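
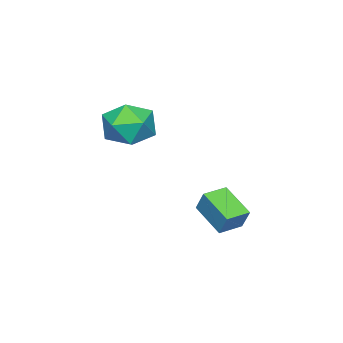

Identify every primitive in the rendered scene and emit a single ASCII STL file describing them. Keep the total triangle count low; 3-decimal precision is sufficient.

solid 
facet normal -0.928 0.367 0.067
outer loop
vertex 0.172 -0.839 -2.31
vertex 0.576 0.31 -3.02
vertex -0.058 -1.269 -3.137
endloop
endfacet
facet normal -0.286 -0.815 0.503
outer loop
vertex 0.804 -1.61 -3.2
vertex 0.172 -0.839 -2.31
vertex -0.058 -1.269 -3.137
endloop
endfacet
facet normal -0.928 0.367 0.069
outer loop
vertex -0.058 -1.269 -3.137
vertex 0.576 0.31 -3.02
vertex 0.345 -0.119 -3.847
endloop
endfacet
facet normal -0.240 -0.448 -0.861
outer loop
vertex 0.345 -0.119 -3.847
vertex 0.804 -1.61 -3.2
vertex -0.058 -1.269 -3.137
endloop
endfacet
facet normal 0.240 0.448 0.861
outer loop
vertex 0.172 -0.839 -2.31
vertex 1.438 -0.031 -3.083
vertex 0.576 0.31 -3.02
endloop
endfacet
facet normal -0.286 -0.815 0.503
outer loop
vertex 1.035 -1.181 -2.373
vertex 0.172 -0.839 -2.31
vertex 0.804 -1.61 -3.2
endloop
endfacet
facet normal 0.240 0.448 0.861
outer loop
vertex 1.035 -1.181 -2.373
vertex 1.438 -0.031 -3.083
vertex 0.172 -0.839 -2.31
endloop
endfacet
facet normal 0.286 0.816 -0.503
outer loop
vertex 0.576 0.31 -3.02
vertex 1.438 -0.031 -3.083
vertex 0.345 -0.119 -3.847
endloop
endfacet
facet normal -0.240 -0.448 -0.861
outer loop
vertex 1.208 -0.461 -3.91
vertex 0.804 -1.61 -3.2
vertex 0.345 -0.119 -3.847
endloop
endfacet
facet normal 0.286 0.815 -0.503
outer loop
vertex 0.345 -0.119 -3.847
vertex 1.438 -0.031 -3.083
vertex 1.208 -0.461 -3.91
endloop
endfacet
facet normal 0.927 -0.368 -0.068
outer loop
vertex 1.208 -0.461 -3.91
vertex 1.035 -1.181 -2.373
vertex 0.804 -1.61 -3.2
endloop
endfacet
facet normal 0.928 -0.367 -0.067
outer loop
vertex 1.438 -0.031 -3.083
vertex 1.035 -1.181 -2.373
vertex 1.208 -0.461 -3.91
endloop
endfacet
facet normal -0.829 -0.557 -0.047
outer loop
vertex 1.021 -3.437 0.284
vertex 1.59 -4.276 0.18
vertex 1.321 -3.954 1.109
endloop
endfacet
facet normal -0.935 0.024 0.355
outer loop
vertex 1.021 -3.437 0.284
vertex 1.321 -3.954 1.109
vertex 1.347 -2.934 1.109
endloop
endfacet
facet normal -0.800 0.598 -0.048
outer loop
vertex 1.021 -3.437 0.284
vertex 1.347 -2.934 1.109
vertex 1.632 -2.627 0.179
endloop
endfacet
facet normal -0.613 0.372 -0.697
outer loop
vertex 1.021 -3.437 0.284
vertex 1.632 -2.627 0.179
vertex 1.782 -3.456 -0.395
endloop
endfacet
facet normal -0.631 -0.341 -0.697
outer loop
vertex 1.021 -3.437 0.284
vertex 1.782 -3.456 -0.395
vertex 1.59 -4.276 0.18
endloop
endfacet
facet normal -0.460 0.012 0.888
outer loop
vertex 1.347 -2.934 1.109
vertex 1.321 -3.954 1.109
vertex 2.118 -3.464 1.515
endloop
endfacet
facet normal -0.290 -0.927 0.237
outer loop
vertex 1.321 -3.954 1.109
vertex 1.59 -4.276 0.18
vertex 2.268 -4.293 0.941
endloop
endfacet
facet normal 0.031 -0.579 -0.815
outer loop
vertex 1.59 -4.276 0.18
vertex 1.782 -3.456 -0.395
vertex 2.553 -3.986 0.011
endloop
endfacet
facet normal 0.061 0.576 -0.815
outer loop
vertex 1.782 -3.456 -0.395
vertex 1.632 -2.627 0.179
vertex 2.579 -2.966 0.011
endloop
endfacet
facet normal -0.242 0.941 0.237
outer loop
vertex 1.632 -2.627 0.179
vertex 1.347 -2.934 1.109
vertex 2.31 -2.644 0.94
endloop
endfacet
facet normal 0.613 -0.372 0.697
outer loop
vertex 2.879 -3.483 0.836
vertex 2.118 -3.464 1.515
vertex 2.268 -4.293 0.941
endloop
endfacet
facet normal 0.800 -0.598 0.048
outer loop
vertex 2.879 -3.483 0.836
vertex 2.268 -4.293 0.941
vertex 2.553 -3.986 0.011
endloop
endfacet
facet normal 0.935 -0.024 -0.355
outer loop
vertex 2.879 -3.483 0.836
vertex 2.553 -3.986 0.011
vertex 2.579 -2.966 0.011
endloop
endfacet
facet normal 0.829 0.557 0.047
outer loop
vertex 2.879 -3.483 0.836
vertex 2.579 -2.966 0.011
vertex 2.31 -2.644 0.94
endloop
endfacet
facet normal 0.631 0.341 0.697
outer loop
vertex 2.879 -3.483 0.836
vertex 2.31 -2.644 0.94
vertex 2.118 -3.464 1.515
endloop
endfacet
facet normal -0.061 -0.576 0.815
outer loop
vertex 2.268 -4.293 0.941
vertex 2.118 -3.464 1.515
vertex 1.321 -3.954 1.109
endloop
endfacet
facet normal 0.242 -0.941 -0.237
outer loop
vertex 2.553 -3.986 0.011
vertex 2.268 -4.293 0.941
vertex 1.59 -4.276 0.18
endloop
endfacet
facet normal 0.460 -0.012 -0.888
outer loop
vertex 2.579 -2.966 0.011
vertex 2.553 -3.986 0.011
vertex 1.782 -3.456 -0.395
endloop
endfacet
facet normal 0.290 0.927 -0.237
outer loop
vertex 2.31 -2.644 0.94
vertex 2.579 -2.966 0.011
vertex 1.632 -2.627 0.179
endloop
endfacet
facet normal -0.031 0.579 0.815
outer loop
vertex 2.118 -3.464 1.515
vertex 2.31 -2.644 0.94
vertex 1.347 -2.934 1.109
endloop
endfacet

endsolid


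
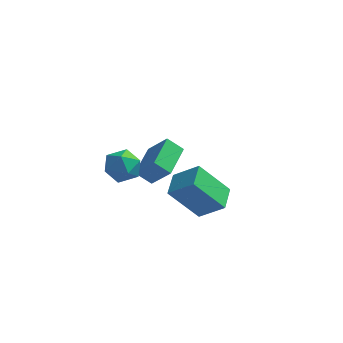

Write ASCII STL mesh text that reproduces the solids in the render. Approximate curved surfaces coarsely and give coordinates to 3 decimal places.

solid 
facet normal -0.774 0.093 -0.626
outer loop
vertex -0.47 -1.48 -0.018
vertex -0.485 -0.365 0.166
vertex 0.72 -1.229 -1.451
endloop
endfacet
facet normal 0.012 -0.987 -0.162
outer loop
vertex 1.765 -1.355 -0.606
vertex -0.47 -1.48 -0.018
vertex 0.72 -1.229 -1.451
endloop
endfacet
facet normal -0.774 0.093 -0.626
outer loop
vertex 0.72 -1.229 -1.451
vertex -0.485 -0.365 0.166
vertex 0.706 -0.114 -1.268
endloop
endfacet
facet normal 0.633 0.133 -0.763
outer loop
vertex 0.706 -0.114 -1.268
vertex 1.765 -1.355 -0.606
vertex 0.72 -1.229 -1.451
endloop
endfacet
facet normal -0.633 -0.134 0.763
outer loop
vertex -0.47 -1.48 -0.018
vertex 0.56 -0.491 1.011
vertex -0.485 -0.365 0.166
endloop
endfacet
facet normal 0.012 -0.987 -0.162
outer loop
vertex 0.574 -1.606 0.828
vertex -0.47 -1.48 -0.018
vertex 1.765 -1.355 -0.606
endloop
endfacet
facet normal -0.634 -0.133 0.762
outer loop
vertex 0.574 -1.606 0.828
vertex 0.56 -0.491 1.011
vertex -0.47 -1.48 -0.018
endloop
endfacet
facet normal -0.012 0.987 0.162
outer loop
vertex -0.485 -0.365 0.166
vertex 0.56 -0.491 1.011
vertex 0.706 -0.114 -1.268
endloop
endfacet
facet normal 0.634 0.134 -0.762
outer loop
vertex 1.75 -0.24 -0.422
vertex 1.765 -1.355 -0.606
vertex 0.706 -0.114 -1.268
endloop
endfacet
facet normal -0.013 0.987 0.162
outer loop
vertex 0.706 -0.114 -1.268
vertex 0.56 -0.491 1.011
vertex 1.75 -0.24 -0.422
endloop
endfacet
facet normal 0.774 -0.093 0.626
outer loop
vertex 1.75 -0.24 -0.422
vertex 0.574 -1.606 0.828
vertex 1.765 -1.355 -0.606
endloop
endfacet
facet normal 0.774 -0.093 0.626
outer loop
vertex 0.56 -0.491 1.011
vertex 0.574 -1.606 0.828
vertex 1.75 -0.24 -0.422
endloop
endfacet
facet normal -0.532 0.732 0.426
outer loop
vertex -2.267 -2.197 2.353
vertex -2.53 -2.716 2.917
vertex -1.85 -2.294 3.041
endloop
endfacet
facet normal 0.052 0.993 0.109
outer loop
vertex -2.267 -2.197 2.353
vertex -1.85 -2.294 3.041
vertex -1.459 -2.237 2.335
endloop
endfacet
facet normal 0.027 0.813 -0.582
outer loop
vertex -2.267 -2.197 2.353
vertex -1.459 -2.237 2.335
vertex -1.896 -2.624 1.774
endloop
endfacet
facet normal -0.573 0.440 -0.692
outer loop
vertex -2.267 -2.197 2.353
vertex -1.896 -2.624 1.774
vertex -2.558 -2.92 2.134
endloop
endfacet
facet normal -0.918 0.390 -0.069
outer loop
vertex -2.267 -2.197 2.353
vertex -2.558 -2.92 2.134
vertex -2.53 -2.716 2.917
endloop
endfacet
facet normal 0.621 0.675 0.398
outer loop
vertex -1.459 -2.237 2.335
vertex -1.85 -2.294 3.041
vertex -1.222 -2.78 2.886
endloop
endfacet
facet normal -0.323 0.253 0.912
outer loop
vertex -1.85 -2.294 3.041
vertex -2.53 -2.716 2.917
vertex -1.884 -3.076 3.246
endloop
endfacet
facet normal -0.947 -0.300 0.112
outer loop
vertex -2.53 -2.716 2.917
vertex -2.558 -2.92 2.134
vertex -2.321 -3.463 2.685
endloop
endfacet
facet normal -0.389 -0.218 -0.895
outer loop
vertex -2.558 -2.92 2.134
vertex -1.896 -2.624 1.774
vertex -1.93 -3.406 1.979
endloop
endfacet
facet normal 0.580 0.385 -0.718
outer loop
vertex -1.896 -2.624 1.774
vertex -1.459 -2.237 2.335
vertex -1.25 -2.984 2.103
endloop
endfacet
facet normal 0.573 -0.440 0.692
outer loop
vertex -1.513 -3.503 2.667
vertex -1.222 -2.78 2.886
vertex -1.884 -3.076 3.246
endloop
endfacet
facet normal -0.027 -0.813 0.582
outer loop
vertex -1.513 -3.503 2.667
vertex -1.884 -3.076 3.246
vertex -2.321 -3.463 2.685
endloop
endfacet
facet normal -0.052 -0.993 -0.109
outer loop
vertex -1.513 -3.503 2.667
vertex -2.321 -3.463 2.685
vertex -1.93 -3.406 1.979
endloop
endfacet
facet normal 0.532 -0.732 -0.426
outer loop
vertex -1.513 -3.503 2.667
vertex -1.93 -3.406 1.979
vertex -1.25 -2.984 2.103
endloop
endfacet
facet normal 0.918 -0.390 0.069
outer loop
vertex -1.513 -3.503 2.667
vertex -1.25 -2.984 2.103
vertex -1.222 -2.78 2.886
endloop
endfacet
facet normal 0.389 0.218 0.895
outer loop
vertex -1.884 -3.076 3.246
vertex -1.222 -2.78 2.886
vertex -1.85 -2.294 3.041
endloop
endfacet
facet normal -0.580 -0.385 0.718
outer loop
vertex -2.321 -3.463 2.685
vertex -1.884 -3.076 3.246
vertex -2.53 -2.716 2.917
endloop
endfacet
facet normal -0.621 -0.675 -0.398
outer loop
vertex -1.93 -3.406 1.979
vertex -2.321 -3.463 2.685
vertex -2.558 -2.92 2.134
endloop
endfacet
facet normal 0.323 -0.253 -0.912
outer loop
vertex -1.25 -2.984 2.103
vertex -1.93 -3.406 1.979
vertex -1.896 -2.624 1.774
endloop
endfacet
facet normal 0.947 0.300 -0.112
outer loop
vertex -1.222 -2.78 2.886
vertex -1.25 -2.984 2.103
vertex -1.459 -2.237 2.335
endloop
endfacet
facet normal -0.621 0.214 -0.754
outer loop
vertex -2.452 1.429 -1.521
vertex -2.253 3.011 -1.237
vertex -1.763 1.443 -2.084
endloop
endfacet
facet normal -0.123 -0.977 -0.175
outer loop
vertex -0.907 1.149 -1.043
vertex -2.452 1.429 -1.521
vertex -1.763 1.443 -2.084
endloop
endfacet
facet normal -0.621 0.214 -0.754
outer loop
vertex -1.763 1.443 -2.084
vertex -2.253 3.011 -1.237
vertex -1.564 3.025 -1.8
endloop
endfacet
facet normal 0.775 0.016 -0.632
outer loop
vertex -1.564 3.025 -1.8
vertex -0.907 1.149 -1.043
vertex -1.763 1.443 -2.084
endloop
endfacet
facet normal -0.775 -0.016 0.632
outer loop
vertex -2.452 1.429 -1.521
vertex -1.397 2.717 -0.196
vertex -2.253 3.011 -1.237
endloop
endfacet
facet normal -0.123 -0.977 -0.175
outer loop
vertex -1.596 1.135 -0.48
vertex -2.452 1.429 -1.521
vertex -0.907 1.149 -1.043
endloop
endfacet
facet normal -0.775 -0.016 0.632
outer loop
vertex -1.596 1.135 -0.48
vertex -1.397 2.717 -0.196
vertex -2.452 1.429 -1.521
endloop
endfacet
facet normal 0.123 0.977 0.175
outer loop
vertex -2.253 3.011 -1.237
vertex -1.397 2.717 -0.196
vertex -1.564 3.025 -1.8
endloop
endfacet
facet normal 0.775 0.016 -0.632
outer loop
vertex -0.708 2.731 -0.759
vertex -0.907 1.149 -1.043
vertex -1.564 3.025 -1.8
endloop
endfacet
facet normal 0.123 0.977 0.175
outer loop
vertex -1.564 3.025 -1.8
vertex -1.397 2.717 -0.196
vertex -0.708 2.731 -0.759
endloop
endfacet
facet normal 0.621 -0.214 0.754
outer loop
vertex -0.708 2.731 -0.759
vertex -1.596 1.135 -0.48
vertex -0.907 1.149 -1.043
endloop
endfacet
facet normal 0.621 -0.214 0.754
outer loop
vertex -1.397 2.717 -0.196
vertex -1.596 1.135 -0.48
vertex -0.708 2.731 -0.759
endloop
endfacet

endsolid


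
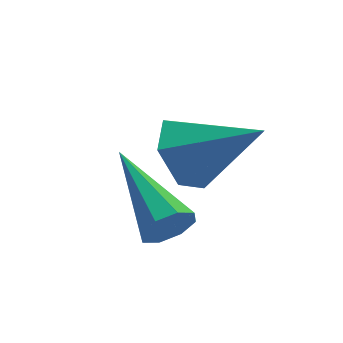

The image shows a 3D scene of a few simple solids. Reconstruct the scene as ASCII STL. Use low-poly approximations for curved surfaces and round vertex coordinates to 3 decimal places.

solid 
facet normal -0.629 0.555 -0.544
outer loop
vertex -2.441 -2.703 -2.455
vertex -3.096 -2.93 -1.929
vertex -2.623 -2.222 -1.753
endloop
endfacet
facet normal 0.934 0.358 -0.004
outer loop
vertex -2.441 -2.703 -2.455
vertex -2.623 -2.222 -1.753
vertex -1.964 -3.93 -0.951
endloop
endfacet
facet normal -0.629 0.555 -0.544
outer loop
vertex -2.623 -2.222 -1.753
vertex -3.096 -2.93 -1.929
vertex -3.278 -2.449 -1.227
endloop
endfacet
facet normal 0.422 0.514 0.747
outer loop
vertex -2.623 -2.222 -1.753
vertex -3.278 -2.449 -1.227
vertex -1.964 -3.93 -0.951
endloop
endfacet
facet normal -0.629 0.555 -0.544
outer loop
vertex -3.278 -2.449 -1.227
vertex -3.096 -2.93 -1.929
vertex -3.751 -3.157 -1.403
endloop
endfacet
facet normal -0.269 -0.059 0.961
outer loop
vertex -3.278 -2.449 -1.227
vertex -3.751 -3.157 -1.403
vertex -1.964 -3.93 -0.951
endloop
endfacet
facet normal -0.629 0.556 -0.543
outer loop
vertex -3.751 -3.157 -1.403
vertex -3.096 -2.93 -1.929
vertex -3.57 -3.638 -2.105
endloop
endfacet
facet normal -0.448 -0.787 0.424
outer loop
vertex -3.751 -3.157 -1.403
vertex -3.57 -3.638 -2.105
vertex -1.964 -3.93 -0.951
endloop
endfacet
facet normal -0.629 0.556 -0.543
outer loop
vertex -3.57 -3.638 -2.105
vertex -3.096 -2.93 -1.929
vertex -2.915 -3.411 -2.631
endloop
endfacet
facet normal 0.064 -0.943 -0.327
outer loop
vertex -3.57 -3.638 -2.105
vertex -2.915 -3.411 -2.631
vertex -1.964 -3.93 -0.951
endloop
endfacet
facet normal -0.629 0.556 -0.543
outer loop
vertex -2.915 -3.411 -2.631
vertex -3.096 -2.93 -1.929
vertex -2.441 -2.703 -2.455
endloop
endfacet
facet normal 0.755 -0.371 -0.542
outer loop
vertex -2.915 -3.411 -2.631
vertex -2.441 -2.703 -2.455
vertex -1.964 -3.93 -0.951
endloop
endfacet
facet normal 0.011 -0.945 -0.328
outer loop
vertex -3.286 -3.207 -4.005
vertex -3.637 -3.37 -3.547
vertex -3.732 -3.177 -4.107
endloop
endfacet
facet normal 0.222 0.544 -0.809
outer loop
vertex -3.286 -3.207 -4.005
vertex -3.732 -3.177 -4.107
vertex -3.663 -1.31 -2.833
endloop
endfacet
facet normal 0.011 -0.945 -0.328
outer loop
vertex -3.732 -3.177 -4.107
vertex -3.637 -3.37 -3.547
vertex -4.123 -3.26 -3.881
endloop
endfacet
facet normal -0.511 0.497 -0.701
outer loop
vertex -3.732 -3.177 -4.107
vertex -4.123 -3.26 -3.881
vertex -3.663 -1.31 -2.833
endloop
endfacet
facet normal 0.012 -0.945 -0.328
outer loop
vertex -4.123 -3.26 -3.881
vertex -3.637 -3.37 -3.547
vertex -4.229 -3.408 -3.459
endloop
endfacet
facet normal -0.946 0.295 -0.134
outer loop
vertex -4.123 -3.26 -3.881
vertex -4.229 -3.408 -3.459
vertex -3.663 -1.31 -2.833
endloop
endfacet
facet normal 0.012 -0.945 -0.327
outer loop
vertex -4.229 -3.408 -3.459
vertex -3.637 -3.37 -3.547
vertex -3.988 -3.533 -3.089
endloop
endfacet
facet normal -0.828 0.057 0.558
outer loop
vertex -4.229 -3.408 -3.459
vertex -3.988 -3.533 -3.089
vertex -3.663 -1.31 -2.833
endloop
endfacet
facet normal 0.011 -0.945 -0.328
outer loop
vertex -3.988 -3.533 -3.089
vertex -3.637 -3.37 -3.547
vertex -3.541 -3.563 -2.987
endloop
endfacet
facet normal -0.227 -0.079 0.971
outer loop
vertex -3.988 -3.533 -3.089
vertex -3.541 -3.563 -2.987
vertex -3.663 -1.31 -2.833
endloop
endfacet
facet normal 0.013 -0.945 -0.328
outer loop
vertex -3.541 -3.563 -2.987
vertex -3.637 -3.37 -3.547
vertex -3.151 -3.479 -3.213
endloop
endfacet
facet normal 0.506 -0.031 0.862
outer loop
vertex -3.541 -3.563 -2.987
vertex -3.151 -3.479 -3.213
vertex -3.663 -1.31 -2.833
endloop
endfacet
facet normal 0.012 -0.945 -0.326
outer loop
vertex -3.151 -3.479 -3.213
vertex -3.637 -3.37 -3.547
vertex -3.045 -3.332 -3.635
endloop
endfacet
facet normal 0.940 0.170 0.295
outer loop
vertex -3.151 -3.479 -3.213
vertex -3.045 -3.332 -3.635
vertex -3.663 -1.31 -2.833
endloop
endfacet
facet normal 0.012 -0.945 -0.327
outer loop
vertex -3.045 -3.332 -3.635
vertex -3.637 -3.37 -3.547
vertex -3.286 -3.207 -4.005
endloop
endfacet
facet normal 0.822 0.409 -0.397
outer loop
vertex -3.045 -3.332 -3.635
vertex -3.286 -3.207 -4.005
vertex -3.663 -1.31 -2.833
endloop
endfacet

endsolid


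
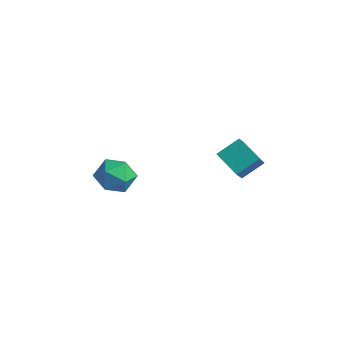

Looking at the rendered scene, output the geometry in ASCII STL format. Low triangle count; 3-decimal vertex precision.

solid 
facet normal 0.064 0.982 -0.179
outer loop
vertex -3.552 1.395 -0.364
vertex -3.771 1.628 0.835
vertex -2.606 1.479 0.435
endloop
endfacet
facet normal 0.477 0.613 -0.630
outer loop
vertex -3.552 1.395 -0.364
vertex -2.606 1.479 0.435
vertex -2.609 0.591 -0.432
endloop
endfacet
facet normal 0.062 0.156 -0.986
outer loop
vertex -3.552 1.395 -0.364
vertex -2.609 0.591 -0.432
vertex -3.776 0.192 -0.568
endloop
endfacet
facet normal -0.609 0.241 -0.756
outer loop
vertex -3.552 1.395 -0.364
vertex -3.776 0.192 -0.568
vertex -4.494 0.833 0.215
endloop
endfacet
facet normal -0.607 0.752 -0.257
outer loop
vertex -3.552 1.395 -0.364
vertex -4.494 0.833 0.215
vertex -3.771 1.628 0.835
endloop
endfacet
facet normal 0.942 0.233 -0.242
outer loop
vertex -2.609 0.591 -0.432
vertex -2.606 1.479 0.435
vertex -2.246 0.327 0.725
endloop
endfacet
facet normal 0.273 0.830 0.486
outer loop
vertex -2.606 1.479 0.435
vertex -3.771 1.628 0.835
vertex -2.964 0.968 1.508
endloop
endfacet
facet normal -0.813 0.459 0.360
outer loop
vertex -3.771 1.628 0.835
vertex -4.494 0.833 0.215
vertex -4.131 0.569 1.372
endloop
endfacet
facet normal -0.816 -0.367 -0.447
outer loop
vertex -4.494 0.833 0.215
vertex -3.776 0.192 -0.568
vertex -4.134 -0.319 0.505
endloop
endfacet
facet normal 0.269 -0.507 -0.819
outer loop
vertex -3.776 0.192 -0.568
vertex -2.609 0.591 -0.432
vertex -2.969 -0.468 0.105
endloop
endfacet
facet normal 0.609 -0.241 0.756
outer loop
vertex -3.188 -0.235 1.304
vertex -2.246 0.327 0.725
vertex -2.964 0.968 1.508
endloop
endfacet
facet normal -0.062 -0.156 0.986
outer loop
vertex -3.188 -0.235 1.304
vertex -2.964 0.968 1.508
vertex -4.131 0.569 1.372
endloop
endfacet
facet normal -0.477 -0.613 0.630
outer loop
vertex -3.188 -0.235 1.304
vertex -4.131 0.569 1.372
vertex -4.134 -0.319 0.505
endloop
endfacet
facet normal -0.064 -0.982 0.179
outer loop
vertex -3.188 -0.235 1.304
vertex -4.134 -0.319 0.505
vertex -2.969 -0.468 0.105
endloop
endfacet
facet normal 0.607 -0.752 0.257
outer loop
vertex -3.188 -0.235 1.304
vertex -2.969 -0.468 0.105
vertex -2.246 0.327 0.725
endloop
endfacet
facet normal 0.816 0.367 0.447
outer loop
vertex -2.964 0.968 1.508
vertex -2.246 0.327 0.725
vertex -2.606 1.479 0.435
endloop
endfacet
facet normal -0.269 0.507 0.819
outer loop
vertex -4.131 0.569 1.372
vertex -2.964 0.968 1.508
vertex -3.771 1.628 0.835
endloop
endfacet
facet normal -0.942 -0.233 0.242
outer loop
vertex -4.134 -0.319 0.505
vertex -4.131 0.569 1.372
vertex -4.494 0.833 0.215
endloop
endfacet
facet normal -0.273 -0.830 -0.486
outer loop
vertex -2.969 -0.468 0.105
vertex -4.134 -0.319 0.505
vertex -3.776 0.192 -0.568
endloop
endfacet
facet normal 0.813 -0.459 -0.360
outer loop
vertex -2.246 0.327 0.725
vertex -2.969 -0.468 0.105
vertex -2.609 0.591 -0.432
endloop
endfacet
facet normal -0.918 0.050 0.393
outer loop
vertex 2.583 3.812 5.012
vertex 2.284 4.477 4.229
vertex 2.165 2.647 4.182
endloop
endfacet
facet normal 0.279 -0.622 0.732
outer loop
vertex 3.736 2.563 3.511
vertex 2.583 3.812 5.012
vertex 2.165 2.647 4.182
endloop
endfacet
facet normal -0.919 0.050 0.392
outer loop
vertex 2.165 2.647 4.182
vertex 2.284 4.477 4.229
vertex 1.867 3.313 3.399
endloop
endfacet
facet normal -0.280 -0.781 -0.558
outer loop
vertex 1.867 3.313 3.399
vertex 3.736 2.563 3.511
vertex 2.165 2.647 4.182
endloop
endfacet
facet normal 0.280 0.782 0.557
outer loop
vertex 2.583 3.812 5.012
vertex 3.855 4.393 3.558
vertex 2.284 4.477 4.229
endloop
endfacet
facet normal 0.279 -0.622 0.732
outer loop
vertex 4.153 3.727 4.341
vertex 2.583 3.812 5.012
vertex 3.736 2.563 3.511
endloop
endfacet
facet normal 0.281 0.781 0.558
outer loop
vertex 4.153 3.727 4.341
vertex 3.855 4.393 3.558
vertex 2.583 3.812 5.012
endloop
endfacet
facet normal -0.279 0.622 -0.732
outer loop
vertex 2.284 4.477 4.229
vertex 3.855 4.393 3.558
vertex 1.867 3.313 3.399
endloop
endfacet
facet normal -0.280 -0.782 -0.557
outer loop
vertex 3.437 3.228 2.728
vertex 3.736 2.563 3.511
vertex 1.867 3.313 3.399
endloop
endfacet
facet normal -0.279 0.622 -0.732
outer loop
vertex 1.867 3.313 3.399
vertex 3.855 4.393 3.558
vertex 3.437 3.228 2.728
endloop
endfacet
facet normal 0.918 -0.049 -0.392
outer loop
vertex 3.437 3.228 2.728
vertex 4.153 3.727 4.341
vertex 3.736 2.563 3.511
endloop
endfacet
facet normal 0.919 -0.050 -0.392
outer loop
vertex 3.855 4.393 3.558
vertex 4.153 3.727 4.341
vertex 3.437 3.228 2.728
endloop
endfacet

endsolid


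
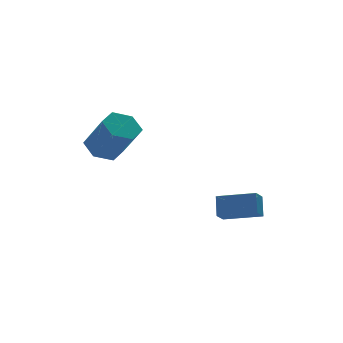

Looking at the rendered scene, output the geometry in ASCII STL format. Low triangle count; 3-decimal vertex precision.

solid 
facet normal -0.193 0.605 -0.773
outer loop
vertex -2.966 2.149 -0.306
vertex -3.625 1.61 -0.563
vertex -3.791 2.278 0.001
endloop
endfacet
facet normal 0.320 0.784 0.532
outer loop
vertex -2.966 2.149 -0.306
vertex -3.791 2.278 0.001
vertex -2.596 0.99 1.18
endloop
endfacet
facet normal 0.320 0.784 0.532
outer loop
vertex -2.596 0.99 1.18
vertex -3.791 2.278 0.001
vertex -3.421 1.119 1.486
endloop
endfacet
facet normal 0.193 -0.603 0.774
outer loop
vertex -2.596 0.99 1.18
vertex -3.421 1.119 1.486
vertex -3.255 0.45 0.923
endloop
endfacet
facet normal -0.193 0.605 -0.773
outer loop
vertex -3.791 2.278 0.001
vertex -3.625 1.61 -0.563
vertex -4.451 1.739 -0.256
endloop
endfacet
facet normal -0.643 0.518 0.564
outer loop
vertex -3.791 2.278 0.001
vertex -4.451 1.739 -0.256
vertex -3.421 1.119 1.486
endloop
endfacet
facet normal -0.643 0.517 0.564
outer loop
vertex -3.421 1.119 1.486
vertex -4.451 1.739 -0.256
vertex -4.081 0.579 1.229
endloop
endfacet
facet normal 0.192 -0.603 0.774
outer loop
vertex -3.421 1.119 1.486
vertex -4.081 0.579 1.229
vertex -3.255 0.45 0.923
endloop
endfacet
facet normal -0.193 0.604 -0.773
outer loop
vertex -4.451 1.739 -0.256
vertex -3.625 1.61 -0.563
vertex -4.284 1.07 -0.82
endloop
endfacet
facet normal -0.963 -0.267 0.031
outer loop
vertex -4.451 1.739 -0.256
vertex -4.284 1.07 -0.82
vertex -4.081 0.579 1.229
endloop
endfacet
facet normal -0.963 -0.267 0.031
outer loop
vertex -4.081 0.579 1.229
vertex -4.284 1.07 -0.82
vertex -3.914 -0.089 0.666
endloop
endfacet
facet normal 0.192 -0.604 0.774
outer loop
vertex -4.081 0.579 1.229
vertex -3.914 -0.089 0.666
vertex -3.255 0.45 0.923
endloop
endfacet
facet normal -0.193 0.603 -0.774
outer loop
vertex -4.284 1.07 -0.82
vertex -3.625 1.61 -0.563
vertex -3.459 0.941 -1.126
endloop
endfacet
facet normal -0.320 -0.784 -0.532
outer loop
vertex -4.284 1.07 -0.82
vertex -3.459 0.941 -1.126
vertex -3.914 -0.089 0.666
endloop
endfacet
facet normal -0.320 -0.784 -0.532
outer loop
vertex -3.914 -0.089 0.666
vertex -3.459 0.941 -1.126
vertex -3.089 -0.218 0.359
endloop
endfacet
facet normal 0.193 -0.605 0.773
outer loop
vertex -3.914 -0.089 0.666
vertex -3.089 -0.218 0.359
vertex -3.255 0.45 0.923
endloop
endfacet
facet normal -0.192 0.603 -0.774
outer loop
vertex -3.459 0.941 -1.126
vertex -3.625 1.61 -0.563
vertex -2.799 1.481 -0.869
endloop
endfacet
facet normal 0.643 -0.518 -0.564
outer loop
vertex -3.459 0.941 -1.126
vertex -2.799 1.481 -0.869
vertex -3.089 -0.218 0.359
endloop
endfacet
facet normal 0.643 -0.518 -0.565
outer loop
vertex -3.089 -0.218 0.359
vertex -2.799 1.481 -0.869
vertex -2.429 0.321 0.616
endloop
endfacet
facet normal 0.193 -0.605 0.773
outer loop
vertex -3.089 -0.218 0.359
vertex -2.429 0.321 0.616
vertex -3.255 0.45 0.923
endloop
endfacet
facet normal -0.192 0.604 -0.774
outer loop
vertex -2.799 1.481 -0.869
vertex -3.625 1.61 -0.563
vertex -2.966 2.149 -0.306
endloop
endfacet
facet normal 0.963 0.267 -0.031
outer loop
vertex -2.799 1.481 -0.869
vertex -2.966 2.149 -0.306
vertex -2.429 0.321 0.616
endloop
endfacet
facet normal 0.963 0.267 -0.032
outer loop
vertex -2.429 0.321 0.616
vertex -2.966 2.149 -0.306
vertex -2.596 0.99 1.18
endloop
endfacet
facet normal 0.193 -0.604 0.773
outer loop
vertex -2.429 0.321 0.616
vertex -2.596 0.99 1.18
vertex -3.255 0.45 0.923
endloop
endfacet
facet normal -0.761 0.617 -0.203
outer loop
vertex 0.539 -0.334 -3.325
vertex 1.073 0.171 -3.791
vertex 0.312 -0.903 -4.201
endloop
endfacet
facet normal -0.614 -0.580 0.536
outer loop
vertex 1.627 -1.971 -3.849
vertex 0.539 -0.334 -3.325
vertex 0.312 -0.903 -4.201
endloop
endfacet
facet normal -0.760 0.617 -0.204
outer loop
vertex 0.312 -0.903 -4.201
vertex 1.073 0.171 -3.791
vertex 0.846 -0.399 -4.668
endloop
endfacet
facet normal -0.213 -0.533 -0.819
outer loop
vertex 0.846 -0.399 -4.668
vertex 1.627 -1.971 -3.849
vertex 0.312 -0.903 -4.201
endloop
endfacet
facet normal 0.212 0.532 0.820
outer loop
vertex 0.539 -0.334 -3.325
vertex 2.388 -0.897 -3.439
vertex 1.073 0.171 -3.791
endloop
endfacet
facet normal -0.614 -0.580 0.536
outer loop
vertex 1.854 -1.401 -2.972
vertex 0.539 -0.334 -3.325
vertex 1.627 -1.971 -3.849
endloop
endfacet
facet normal 0.213 0.533 0.819
outer loop
vertex 1.854 -1.401 -2.972
vertex 2.388 -0.897 -3.439
vertex 0.539 -0.334 -3.325
endloop
endfacet
facet normal 0.614 0.580 -0.536
outer loop
vertex 1.073 0.171 -3.791
vertex 2.388 -0.897 -3.439
vertex 0.846 -0.399 -4.668
endloop
endfacet
facet normal -0.212 -0.532 -0.820
outer loop
vertex 2.161 -1.466 -4.315
vertex 1.627 -1.971 -3.849
vertex 0.846 -0.399 -4.668
endloop
endfacet
facet normal 0.614 0.580 -0.536
outer loop
vertex 0.846 -0.399 -4.668
vertex 2.388 -0.897 -3.439
vertex 2.161 -1.466 -4.315
endloop
endfacet
facet normal 0.761 -0.616 0.204
outer loop
vertex 2.161 -1.466 -4.315
vertex 1.854 -1.401 -2.972
vertex 1.627 -1.971 -3.849
endloop
endfacet
facet normal 0.760 -0.617 0.204
outer loop
vertex 2.388 -0.897 -3.439
vertex 1.854 -1.401 -2.972
vertex 2.161 -1.466 -4.315
endloop
endfacet

endsolid


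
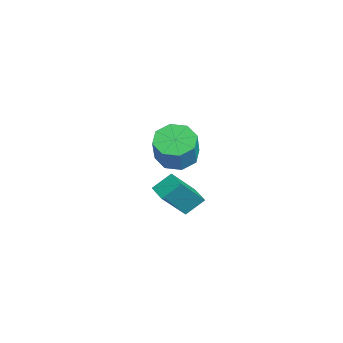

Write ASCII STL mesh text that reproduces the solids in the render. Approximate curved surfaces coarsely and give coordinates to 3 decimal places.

solid 
facet normal -0.442 0.154 -0.884
outer loop
vertex -1.87 3.461 1.858
vertex -2.793 3.436 2.315
vertex -2.106 4.173 2.1
endloop
endfacet
facet normal 0.845 0.400 -0.353
outer loop
vertex -1.87 3.461 1.858
vertex -2.106 4.173 2.1
vertex -1.145 3.209 3.307
endloop
endfacet
facet normal 0.845 0.400 -0.353
outer loop
vertex -1.145 3.209 3.307
vertex -2.106 4.173 2.1
vertex -1.381 3.921 3.549
endloop
endfacet
facet normal 0.443 -0.153 0.883
outer loop
vertex -1.145 3.209 3.307
vertex -1.381 3.921 3.549
vertex -2.067 3.184 3.765
endloop
endfacet
facet normal -0.442 0.154 -0.884
outer loop
vertex -2.106 4.173 2.1
vertex -2.793 3.436 2.315
vertex -2.744 4.453 2.468
endloop
endfacet
facet normal 0.386 0.922 -0.033
outer loop
vertex -2.106 4.173 2.1
vertex -2.744 4.453 2.468
vertex -1.381 3.921 3.549
endloop
endfacet
facet normal 0.386 0.922 -0.034
outer loop
vertex -1.381 3.921 3.549
vertex -2.744 4.453 2.468
vertex -2.019 4.202 3.917
endloop
endfacet
facet normal 0.442 -0.153 0.884
outer loop
vertex -1.381 3.921 3.549
vertex -2.019 4.202 3.917
vertex -2.067 3.184 3.765
endloop
endfacet
facet normal -0.442 0.154 -0.883
outer loop
vertex -2.744 4.453 2.468
vertex -2.793 3.436 2.315
vertex -3.411 4.138 2.747
endloop
endfacet
facet normal -0.299 0.904 0.306
outer loop
vertex -2.744 4.453 2.468
vertex -3.411 4.138 2.747
vertex -2.019 4.202 3.917
endloop
endfacet
facet normal -0.300 0.903 0.307
outer loop
vertex -2.019 4.202 3.917
vertex -3.411 4.138 2.747
vertex -2.686 3.886 4.196
endloop
endfacet
facet normal 0.442 -0.153 0.884
outer loop
vertex -2.019 4.202 3.917
vertex -2.686 3.886 4.196
vertex -2.067 3.184 3.765
endloop
endfacet
facet normal -0.443 0.154 -0.883
outer loop
vertex -3.411 4.138 2.747
vertex -2.793 3.436 2.315
vertex -3.715 3.411 2.773
endloop
endfacet
facet normal -0.810 0.355 0.467
outer loop
vertex -3.411 4.138 2.747
vertex -3.715 3.411 2.773
vertex -2.686 3.886 4.196
endloop
endfacet
facet normal -0.810 0.355 0.467
outer loop
vertex -2.686 3.886 4.196
vertex -3.715 3.411 2.773
vertex -2.99 3.159 4.222
endloop
endfacet
facet normal 0.442 -0.153 0.884
outer loop
vertex -2.686 3.886 4.196
vertex -2.99 3.159 4.222
vertex -2.067 3.184 3.765
endloop
endfacet
facet normal -0.443 0.153 -0.883
outer loop
vertex -3.715 3.411 2.773
vertex -2.793 3.436 2.315
vertex -3.479 2.699 2.531
endloop
endfacet
facet normal -0.845 -0.400 0.353
outer loop
vertex -3.715 3.411 2.773
vertex -3.479 2.699 2.531
vertex -2.99 3.159 4.222
endloop
endfacet
facet normal -0.845 -0.400 0.353
outer loop
vertex -2.99 3.159 4.222
vertex -3.479 2.699 2.531
vertex -2.754 2.447 3.98
endloop
endfacet
facet normal 0.442 -0.154 0.884
outer loop
vertex -2.99 3.159 4.222
vertex -2.754 2.447 3.98
vertex -2.067 3.184 3.765
endloop
endfacet
facet normal -0.442 0.153 -0.884
outer loop
vertex -3.479 2.699 2.531
vertex -2.793 3.436 2.315
vertex -2.841 2.418 2.163
endloop
endfacet
facet normal -0.387 -0.922 0.033
outer loop
vertex -3.479 2.699 2.531
vertex -2.841 2.418 2.163
vertex -2.754 2.447 3.98
endloop
endfacet
facet normal -0.386 -0.922 0.033
outer loop
vertex -2.754 2.447 3.98
vertex -2.841 2.418 2.163
vertex -2.116 2.167 3.612
endloop
endfacet
facet normal 0.442 -0.154 0.884
outer loop
vertex -2.754 2.447 3.98
vertex -2.116 2.167 3.612
vertex -2.067 3.184 3.765
endloop
endfacet
facet normal -0.442 0.153 -0.884
outer loop
vertex -2.841 2.418 2.163
vertex -2.793 3.436 2.315
vertex -2.174 2.734 1.884
endloop
endfacet
facet normal 0.300 -0.903 -0.306
outer loop
vertex -2.841 2.418 2.163
vertex -2.174 2.734 1.884
vertex -2.116 2.167 3.612
endloop
endfacet
facet normal 0.299 -0.904 -0.307
outer loop
vertex -2.116 2.167 3.612
vertex -2.174 2.734 1.884
vertex -1.449 2.482 3.333
endloop
endfacet
facet normal 0.442 -0.154 0.883
outer loop
vertex -2.116 2.167 3.612
vertex -1.449 2.482 3.333
vertex -2.067 3.184 3.765
endloop
endfacet
facet normal -0.442 0.153 -0.884
outer loop
vertex -2.174 2.734 1.884
vertex -2.793 3.436 2.315
vertex -1.87 3.461 1.858
endloop
endfacet
facet normal 0.810 -0.355 -0.467
outer loop
vertex -2.174 2.734 1.884
vertex -1.87 3.461 1.858
vertex -1.449 2.482 3.333
endloop
endfacet
facet normal 0.810 -0.355 -0.467
outer loop
vertex -1.449 2.482 3.333
vertex -1.87 3.461 1.858
vertex -1.145 3.209 3.307
endloop
endfacet
facet normal 0.443 -0.154 0.883
outer loop
vertex -1.449 2.482 3.333
vertex -1.145 3.209 3.307
vertex -2.067 3.184 3.765
endloop
endfacet
facet normal -0.936 -0.301 0.184
outer loop
vertex 2.787 1.172 4.15
vertex 2.641 2.04 4.826
vertex 2.084 2.344 2.491
endloop
endfacet
facet normal 0.132 -0.782 -0.609
outer loop
vertex 2.879 2.6 2.334
vertex 2.787 1.172 4.15
vertex 2.084 2.344 2.491
endloop
endfacet
facet normal -0.936 -0.300 0.184
outer loop
vertex 2.084 2.344 2.491
vertex 2.641 2.04 4.826
vertex 1.938 3.213 3.167
endloop
endfacet
facet normal -0.328 0.545 -0.772
outer loop
vertex 1.938 3.213 3.167
vertex 2.879 2.6 2.334
vertex 2.084 2.344 2.491
endloop
endfacet
facet normal 0.328 -0.546 0.771
outer loop
vertex 2.787 1.172 4.15
vertex 3.436 2.296 4.669
vertex 2.641 2.04 4.826
endloop
endfacet
facet normal 0.131 -0.783 -0.609
outer loop
vertex 3.582 1.427 3.993
vertex 2.787 1.172 4.15
vertex 2.879 2.6 2.334
endloop
endfacet
facet normal 0.327 -0.545 0.772
outer loop
vertex 3.582 1.427 3.993
vertex 3.436 2.296 4.669
vertex 2.787 1.172 4.15
endloop
endfacet
facet normal -0.132 0.782 0.609
outer loop
vertex 2.641 2.04 4.826
vertex 3.436 2.296 4.669
vertex 1.938 3.213 3.167
endloop
endfacet
facet normal -0.327 0.546 -0.771
outer loop
vertex 2.733 3.468 3.01
vertex 2.879 2.6 2.334
vertex 1.938 3.213 3.167
endloop
endfacet
facet normal -0.131 0.783 0.608
outer loop
vertex 1.938 3.213 3.167
vertex 3.436 2.296 4.669
vertex 2.733 3.468 3.01
endloop
endfacet
facet normal 0.936 0.301 -0.184
outer loop
vertex 2.733 3.468 3.01
vertex 3.582 1.427 3.993
vertex 2.879 2.6 2.334
endloop
endfacet
facet normal 0.936 0.301 -0.184
outer loop
vertex 3.436 2.296 4.669
vertex 3.582 1.427 3.993
vertex 2.733 3.468 3.01
endloop
endfacet

endsolid


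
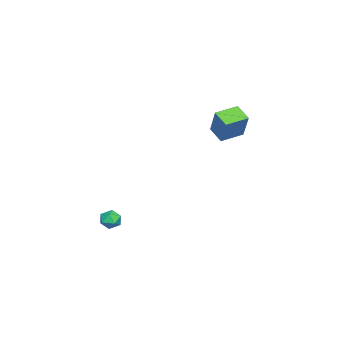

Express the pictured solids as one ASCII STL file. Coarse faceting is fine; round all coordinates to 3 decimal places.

solid 
facet normal -0.069 0.378 0.923
outer loop
vertex -0.56 -2.462 -3.555
vertex -0.804 -3.039 -3.337
vertex -0.15 -2.932 -3.332
endloop
endfacet
facet normal 0.470 0.678 0.566
outer loop
vertex -0.56 -2.462 -3.555
vertex -0.15 -2.932 -3.332
vertex 0.006 -2.587 -3.875
endloop
endfacet
facet normal 0.203 0.979 -0.024
outer loop
vertex -0.56 -2.462 -3.555
vertex 0.006 -2.587 -3.875
vertex -0.552 -2.48 -4.217
endloop
endfacet
facet normal -0.503 0.864 -0.030
outer loop
vertex -0.56 -2.462 -3.555
vertex -0.552 -2.48 -4.217
vertex -1.052 -2.76 -3.884
endloop
endfacet
facet normal -0.670 0.493 0.555
outer loop
vertex -0.56 -2.462 -3.555
vertex -1.052 -2.76 -3.884
vertex -0.804 -3.039 -3.337
endloop
endfacet
facet normal 0.917 0.160 0.365
outer loop
vertex 0.006 -2.587 -3.875
vertex -0.15 -2.932 -3.332
vertex 0.112 -3.24 -3.856
endloop
endfacet
facet normal 0.046 -0.325 0.944
outer loop
vertex -0.15 -2.932 -3.332
vertex -0.804 -3.039 -3.337
vertex -0.388 -3.52 -3.523
endloop
endfacet
facet normal -0.927 -0.140 0.349
outer loop
vertex -0.804 -3.039 -3.337
vertex -1.052 -2.76 -3.884
vertex -0.946 -3.413 -3.865
endloop
endfacet
facet normal -0.656 0.460 -0.598
outer loop
vertex -1.052 -2.76 -3.884
vertex -0.552 -2.48 -4.217
vertex -0.79 -3.068 -4.408
endloop
endfacet
facet normal 0.485 0.647 -0.589
outer loop
vertex -0.552 -2.48 -4.217
vertex 0.006 -2.587 -3.875
vertex -0.136 -2.961 -4.403
endloop
endfacet
facet normal 0.503 -0.864 0.030
outer loop
vertex -0.38 -3.538 -4.185
vertex 0.112 -3.24 -3.856
vertex -0.388 -3.52 -3.523
endloop
endfacet
facet normal -0.203 -0.979 0.024
outer loop
vertex -0.38 -3.538 -4.185
vertex -0.388 -3.52 -3.523
vertex -0.946 -3.413 -3.865
endloop
endfacet
facet normal -0.470 -0.678 -0.566
outer loop
vertex -0.38 -3.538 -4.185
vertex -0.946 -3.413 -3.865
vertex -0.79 -3.068 -4.408
endloop
endfacet
facet normal 0.069 -0.378 -0.923
outer loop
vertex -0.38 -3.538 -4.185
vertex -0.79 -3.068 -4.408
vertex -0.136 -2.961 -4.403
endloop
endfacet
facet normal 0.670 -0.493 -0.555
outer loop
vertex -0.38 -3.538 -4.185
vertex -0.136 -2.961 -4.403
vertex 0.112 -3.24 -3.856
endloop
endfacet
facet normal 0.656 -0.460 0.598
outer loop
vertex -0.388 -3.52 -3.523
vertex 0.112 -3.24 -3.856
vertex -0.15 -2.932 -3.332
endloop
endfacet
facet normal -0.485 -0.647 0.589
outer loop
vertex -0.946 -3.413 -3.865
vertex -0.388 -3.52 -3.523
vertex -0.804 -3.039 -3.337
endloop
endfacet
facet normal -0.917 -0.160 -0.365
outer loop
vertex -0.79 -3.068 -4.408
vertex -0.946 -3.413 -3.865
vertex -1.052 -2.76 -3.884
endloop
endfacet
facet normal -0.046 0.325 -0.944
outer loop
vertex -0.136 -2.961 -4.403
vertex -0.79 -3.068 -4.408
vertex -0.552 -2.48 -4.217
endloop
endfacet
facet normal 0.927 0.140 -0.349
outer loop
vertex 0.112 -3.24 -3.856
vertex -0.136 -2.961 -4.403
vertex 0.006 -2.587 -3.875
endloop
endfacet
facet normal -0.514 -0.712 0.479
outer loop
vertex -1.908 2.213 4.052
vertex -2.924 3.08 4.249
vertex -2.632 1.711 2.528
endloop
endfacet
facet normal 0.753 -0.642 -0.146
outer loop
vertex -2.076 2.48 2.011
vertex -1.908 2.213 4.052
vertex -2.632 1.711 2.528
endloop
endfacet
facet normal -0.514 -0.712 0.479
outer loop
vertex -2.632 1.711 2.528
vertex -2.924 3.08 4.249
vertex -3.648 2.578 2.725
endloop
endfacet
facet normal -0.411 -0.285 -0.866
outer loop
vertex -3.648 2.578 2.725
vertex -2.076 2.48 2.011
vertex -2.632 1.711 2.528
endloop
endfacet
facet normal 0.411 0.285 0.866
outer loop
vertex -1.908 2.213 4.052
vertex -2.368 3.849 3.732
vertex -2.924 3.08 4.249
endloop
endfacet
facet normal 0.753 -0.642 -0.146
outer loop
vertex -1.352 2.982 3.535
vertex -1.908 2.213 4.052
vertex -2.076 2.48 2.011
endloop
endfacet
facet normal 0.411 0.285 0.866
outer loop
vertex -1.352 2.982 3.535
vertex -2.368 3.849 3.732
vertex -1.908 2.213 4.052
endloop
endfacet
facet normal -0.753 0.642 0.146
outer loop
vertex -2.924 3.08 4.249
vertex -2.368 3.849 3.732
vertex -3.648 2.578 2.725
endloop
endfacet
facet normal -0.411 -0.285 -0.866
outer loop
vertex -3.092 3.347 2.208
vertex -2.076 2.48 2.011
vertex -3.648 2.578 2.725
endloop
endfacet
facet normal -0.753 0.642 0.146
outer loop
vertex -3.648 2.578 2.725
vertex -2.368 3.849 3.732
vertex -3.092 3.347 2.208
endloop
endfacet
facet normal 0.514 0.712 -0.479
outer loop
vertex -3.092 3.347 2.208
vertex -1.352 2.982 3.535
vertex -2.076 2.48 2.011
endloop
endfacet
facet normal 0.514 0.712 -0.479
outer loop
vertex -2.368 3.849 3.732
vertex -1.352 2.982 3.535
vertex -3.092 3.347 2.208
endloop
endfacet

endsolid


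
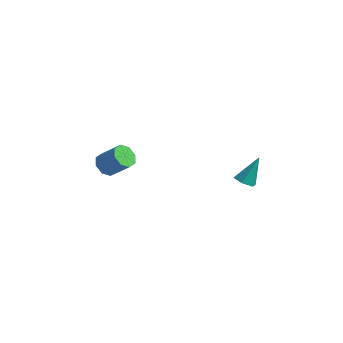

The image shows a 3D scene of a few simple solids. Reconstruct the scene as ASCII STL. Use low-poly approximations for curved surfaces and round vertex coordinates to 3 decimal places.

solid 
facet normal -0.711 -0.096 -0.697
outer loop
vertex -2.75 -3.925 -2.869
vertex -3.197 -3.599 -2.458
vertex -2.748 -3.402 -2.943
endloop
endfacet
facet normal 0.704 -0.102 -0.703
outer loop
vertex -2.75 -3.925 -2.869
vertex -2.748 -3.402 -2.943
vertex -1.755 -3.788 -1.893
endloop
endfacet
facet normal 0.703 -0.104 -0.703
outer loop
vertex -1.755 -3.788 -1.893
vertex -2.748 -3.402 -2.943
vertex -1.753 -3.265 -1.968
endloop
endfacet
facet normal 0.710 0.097 0.697
outer loop
vertex -1.755 -3.788 -1.893
vertex -1.753 -3.265 -1.968
vertex -2.203 -3.461 -1.482
endloop
endfacet
facet normal -0.710 -0.099 -0.697
outer loop
vertex -2.748 -3.402 -2.943
vertex -3.197 -3.599 -2.458
vertex -3.01 -2.994 -2.734
endloop
endfacet
facet normal 0.499 0.627 -0.598
outer loop
vertex -2.748 -3.402 -2.943
vertex -3.01 -2.994 -2.734
vertex -1.753 -3.265 -1.968
endloop
endfacet
facet normal 0.499 0.628 -0.597
outer loop
vertex -1.753 -3.265 -1.968
vertex -3.01 -2.994 -2.734
vertex -2.015 -2.857 -1.758
endloop
endfacet
facet normal 0.710 0.097 0.697
outer loop
vertex -1.753 -3.265 -1.968
vertex -2.015 -2.857 -1.758
vertex -2.203 -3.461 -1.482
endloop
endfacet
facet normal -0.711 -0.098 -0.697
outer loop
vertex -3.01 -2.994 -2.734
vertex -3.197 -3.599 -2.458
vertex -3.382 -2.94 -2.362
endloop
endfacet
facet normal 0.002 0.990 -0.141
outer loop
vertex -3.01 -2.994 -2.734
vertex -3.382 -2.94 -2.362
vertex -2.015 -2.857 -1.758
endloop
endfacet
facet normal 0.002 0.990 -0.142
outer loop
vertex -2.015 -2.857 -1.758
vertex -3.382 -2.94 -2.362
vertex -2.387 -2.803 -1.387
endloop
endfacet
facet normal 0.710 0.098 0.698
outer loop
vertex -2.015 -2.857 -1.758
vertex -2.387 -2.803 -1.387
vertex -2.203 -3.461 -1.482
endloop
endfacet
facet normal -0.711 -0.098 -0.697
outer loop
vertex -3.382 -2.94 -2.362
vertex -3.197 -3.599 -2.458
vertex -3.645 -3.272 -2.047
endloop
endfacet
facet normal -0.497 0.771 0.398
outer loop
vertex -3.382 -2.94 -2.362
vertex -3.645 -3.272 -2.047
vertex -2.387 -2.803 -1.387
endloop
endfacet
facet normal -0.496 0.772 0.398
outer loop
vertex -2.387 -2.803 -1.387
vertex -3.645 -3.272 -2.047
vertex -2.65 -3.135 -1.071
endloop
endfacet
facet normal 0.712 0.099 0.696
outer loop
vertex -2.387 -2.803 -1.387
vertex -2.65 -3.135 -1.071
vertex -2.203 -3.461 -1.482
endloop
endfacet
facet normal -0.710 -0.097 -0.697
outer loop
vertex -3.645 -3.272 -2.047
vertex -3.197 -3.599 -2.458
vertex -3.647 -3.795 -1.972
endloop
endfacet
facet normal -0.704 0.103 0.703
outer loop
vertex -3.645 -3.272 -2.047
vertex -3.647 -3.795 -1.972
vertex -2.65 -3.135 -1.071
endloop
endfacet
facet normal -0.703 0.102 0.703
outer loop
vertex -2.65 -3.135 -1.071
vertex -3.647 -3.795 -1.972
vertex -2.652 -3.658 -0.997
endloop
endfacet
facet normal 0.711 0.096 0.697
outer loop
vertex -2.65 -3.135 -1.071
vertex -2.652 -3.658 -0.997
vertex -2.203 -3.461 -1.482
endloop
endfacet
facet normal -0.710 -0.097 -0.697
outer loop
vertex -3.647 -3.795 -1.972
vertex -3.197 -3.599 -2.458
vertex -3.385 -4.203 -2.182
endloop
endfacet
facet normal -0.499 -0.628 0.597
outer loop
vertex -3.647 -3.795 -1.972
vertex -3.385 -4.203 -2.182
vertex -2.652 -3.658 -0.997
endloop
endfacet
facet normal -0.500 -0.627 0.598
outer loop
vertex -2.652 -3.658 -0.997
vertex -3.385 -4.203 -2.182
vertex -2.39 -4.066 -1.206
endloop
endfacet
facet normal 0.710 0.099 0.697
outer loop
vertex -2.652 -3.658 -0.997
vertex -2.39 -4.066 -1.206
vertex -2.203 -3.461 -1.482
endloop
endfacet
facet normal -0.710 -0.098 -0.698
outer loop
vertex -3.385 -4.203 -2.182
vertex -3.197 -3.599 -2.458
vertex -3.013 -4.257 -2.553
endloop
endfacet
facet normal -0.003 -0.990 0.142
outer loop
vertex -3.385 -4.203 -2.182
vertex -3.013 -4.257 -2.553
vertex -2.39 -4.066 -1.206
endloop
endfacet
facet normal -0.002 -0.990 0.141
outer loop
vertex -2.39 -4.066 -1.206
vertex -3.013 -4.257 -2.553
vertex -2.018 -4.12 -1.578
endloop
endfacet
facet normal 0.711 0.098 0.697
outer loop
vertex -2.39 -4.066 -1.206
vertex -2.018 -4.12 -1.578
vertex -2.203 -3.461 -1.482
endloop
endfacet
facet normal -0.712 -0.099 -0.696
outer loop
vertex -3.013 -4.257 -2.553
vertex -3.197 -3.599 -2.458
vertex -2.75 -3.925 -2.869
endloop
endfacet
facet normal 0.496 -0.772 -0.398
outer loop
vertex -3.013 -4.257 -2.553
vertex -2.75 -3.925 -2.869
vertex -2.018 -4.12 -1.578
endloop
endfacet
facet normal 0.497 -0.771 -0.398
outer loop
vertex -2.018 -4.12 -1.578
vertex -2.75 -3.925 -2.869
vertex -1.755 -3.788 -1.893
endloop
endfacet
facet normal 0.711 0.098 0.697
outer loop
vertex -2.018 -4.12 -1.578
vertex -1.755 -3.788 -1.893
vertex -2.203 -3.461 -1.482
endloop
endfacet
facet normal -0.196 -0.523 -0.830
outer loop
vertex 4.123 -2.112 -1.848
vertex 3.698 -2.405 -1.563
vertex 3.571 -1.905 -1.848
endloop
endfacet
facet normal 0.338 0.901 -0.271
outer loop
vertex 4.123 -2.112 -1.848
vertex 3.571 -1.905 -1.848
vertex 4.002 -1.595 -0.277
endloop
endfacet
facet normal -0.196 -0.523 -0.830
outer loop
vertex 3.571 -1.905 -1.848
vertex 3.698 -2.405 -1.563
vertex 3.146 -2.198 -1.563
endloop
endfacet
facet normal -0.570 0.822 -0.006
outer loop
vertex 3.571 -1.905 -1.848
vertex 3.146 -2.198 -1.563
vertex 4.002 -1.595 -0.277
endloop
endfacet
facet normal -0.196 -0.523 -0.829
outer loop
vertex 3.146 -2.198 -1.563
vertex 3.698 -2.405 -1.563
vertex 3.273 -2.699 -1.277
endloop
endfacet
facet normal -0.847 0.085 0.524
outer loop
vertex 3.146 -2.198 -1.563
vertex 3.273 -2.699 -1.277
vertex 4.002 -1.595 -0.277
endloop
endfacet
facet normal -0.196 -0.523 -0.829
outer loop
vertex 3.273 -2.699 -1.277
vertex 3.698 -2.405 -1.563
vertex 3.826 -2.906 -1.277
endloop
endfacet
facet normal -0.215 -0.574 0.790
outer loop
vertex 3.273 -2.699 -1.277
vertex 3.826 -2.906 -1.277
vertex 4.002 -1.595 -0.277
endloop
endfacet
facet normal -0.197 -0.524 -0.829
outer loop
vertex 3.826 -2.906 -1.277
vertex 3.698 -2.405 -1.563
vertex 4.251 -2.613 -1.563
endloop
endfacet
facet normal 0.693 -0.494 0.525
outer loop
vertex 3.826 -2.906 -1.277
vertex 4.251 -2.613 -1.563
vertex 4.002 -1.595 -0.277
endloop
endfacet
facet normal -0.196 -0.522 -0.830
outer loop
vertex 4.251 -2.613 -1.563
vertex 3.698 -2.405 -1.563
vertex 4.123 -2.112 -1.848
endloop
endfacet
facet normal 0.970 0.244 -0.006
outer loop
vertex 4.251 -2.613 -1.563
vertex 4.123 -2.112 -1.848
vertex 4.002 -1.595 -0.277
endloop
endfacet

endsolid


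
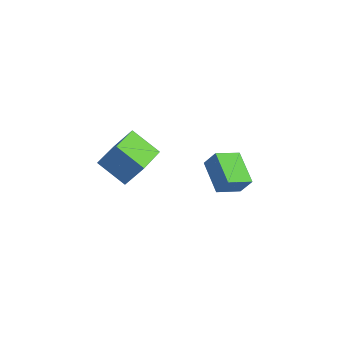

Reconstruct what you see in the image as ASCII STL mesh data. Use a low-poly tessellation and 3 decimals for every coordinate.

solid 
facet normal -0.508 -0.122 -0.852
outer loop
vertex 2.781 -0.909 -1.928
vertex 1.376 0.192 -1.248
vertex 3.435 0.271 -2.487
endloop
endfacet
facet normal 0.736 -0.576 -0.356
outer loop
vertex 4.004 0.408 -1.532
vertex 2.781 -0.909 -1.928
vertex 3.435 0.271 -2.487
endloop
endfacet
facet normal -0.508 -0.122 -0.852
outer loop
vertex 3.435 0.271 -2.487
vertex 1.376 0.192 -1.248
vertex 2.03 1.372 -1.807
endloop
endfacet
facet normal 0.448 0.808 -0.383
outer loop
vertex 2.03 1.372 -1.807
vertex 4.004 0.408 -1.532
vertex 3.435 0.271 -2.487
endloop
endfacet
facet normal -0.448 -0.808 0.383
outer loop
vertex 2.781 -0.909 -1.928
vertex 1.945 0.329 -0.293
vertex 1.376 0.192 -1.248
endloop
endfacet
facet normal 0.736 -0.576 -0.356
outer loop
vertex 3.35 -0.772 -0.973
vertex 2.781 -0.909 -1.928
vertex 4.004 0.408 -1.532
endloop
endfacet
facet normal -0.448 -0.808 0.383
outer loop
vertex 3.35 -0.772 -0.973
vertex 1.945 0.329 -0.293
vertex 2.781 -0.909 -1.928
endloop
endfacet
facet normal -0.736 0.576 0.356
outer loop
vertex 1.376 0.192 -1.248
vertex 1.945 0.329 -0.293
vertex 2.03 1.372 -1.807
endloop
endfacet
facet normal 0.448 0.808 -0.383
outer loop
vertex 2.599 1.509 -0.852
vertex 4.004 0.408 -1.532
vertex 2.03 1.372 -1.807
endloop
endfacet
facet normal -0.736 0.576 0.356
outer loop
vertex 2.03 1.372 -1.807
vertex 1.945 0.329 -0.293
vertex 2.599 1.509 -0.852
endloop
endfacet
facet normal 0.508 0.122 0.852
outer loop
vertex 2.599 1.509 -0.852
vertex 3.35 -0.772 -0.973
vertex 4.004 0.408 -1.532
endloop
endfacet
facet normal 0.508 0.122 0.852
outer loop
vertex 1.945 0.329 -0.293
vertex 3.35 -0.772 -0.973
vertex 2.599 1.509 -0.852
endloop
endfacet
facet normal -0.493 -0.307 -0.814
outer loop
vertex -3.836 -1.465 -2.634
vertex -4.259 0.579 -3.149
vertex -2.234 -1.386 -3.634
endloop
endfacet
facet normal 0.197 -0.951 0.240
outer loop
vertex -1.421 -0.879 -2.291
vertex -3.836 -1.465 -2.634
vertex -2.234 -1.386 -3.634
endloop
endfacet
facet normal -0.493 -0.307 -0.814
outer loop
vertex -2.234 -1.386 -3.634
vertex -4.259 0.579 -3.149
vertex -2.657 0.658 -4.149
endloop
endfacet
facet normal 0.848 0.042 -0.529
outer loop
vertex -2.657 0.658 -4.149
vertex -1.421 -0.879 -2.291
vertex -2.234 -1.386 -3.634
endloop
endfacet
facet normal -0.848 -0.042 0.529
outer loop
vertex -3.836 -1.465 -2.634
vertex -3.446 1.086 -1.806
vertex -4.259 0.579 -3.149
endloop
endfacet
facet normal 0.197 -0.951 0.240
outer loop
vertex -3.023 -0.958 -1.291
vertex -3.836 -1.465 -2.634
vertex -1.421 -0.879 -2.291
endloop
endfacet
facet normal -0.848 -0.042 0.529
outer loop
vertex -3.023 -0.958 -1.291
vertex -3.446 1.086 -1.806
vertex -3.836 -1.465 -2.634
endloop
endfacet
facet normal -0.197 0.951 -0.240
outer loop
vertex -4.259 0.579 -3.149
vertex -3.446 1.086 -1.806
vertex -2.657 0.658 -4.149
endloop
endfacet
facet normal 0.848 0.042 -0.529
outer loop
vertex -1.844 1.165 -2.806
vertex -1.421 -0.879 -2.291
vertex -2.657 0.658 -4.149
endloop
endfacet
facet normal -0.197 0.951 -0.240
outer loop
vertex -2.657 0.658 -4.149
vertex -3.446 1.086 -1.806
vertex -1.844 1.165 -2.806
endloop
endfacet
facet normal 0.493 0.307 0.814
outer loop
vertex -1.844 1.165 -2.806
vertex -3.023 -0.958 -1.291
vertex -1.421 -0.879 -2.291
endloop
endfacet
facet normal 0.493 0.307 0.814
outer loop
vertex -3.446 1.086 -1.806
vertex -3.023 -0.958 -1.291
vertex -1.844 1.165 -2.806
endloop
endfacet

endsolid


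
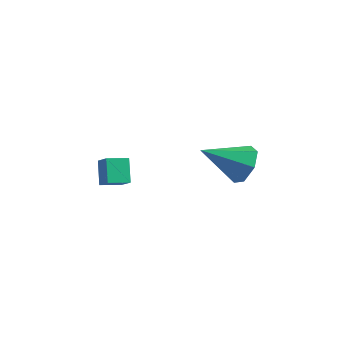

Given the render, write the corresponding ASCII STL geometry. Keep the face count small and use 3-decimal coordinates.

solid 
facet normal 0.718 0.482 -0.503
outer loop
vertex 2.358 2.915 4.242
vertex 1.962 2.741 3.51
vertex 1.865 3.416 4.018
endloop
endfacet
facet normal -0.103 0.320 0.942
outer loop
vertex 2.358 2.915 4.242
vertex 1.865 3.416 4.018
vertex 0.678 1.879 4.41
endloop
endfacet
facet normal 0.718 0.482 -0.503
outer loop
vertex 1.865 3.416 4.018
vertex 1.962 2.741 3.51
vertex 1.445 3.409 3.412
endloop
endfacet
facet normal -0.651 0.616 0.444
outer loop
vertex 1.865 3.416 4.018
vertex 1.445 3.409 3.412
vertex 0.678 1.879 4.41
endloop
endfacet
facet normal 0.718 0.481 -0.503
outer loop
vertex 1.445 3.409 3.412
vertex 1.962 2.741 3.51
vertex 1.414 2.899 2.88
endloop
endfacet
facet normal -0.922 0.306 -0.239
outer loop
vertex 1.445 3.409 3.412
vertex 1.414 2.899 2.88
vertex 0.678 1.879 4.41
endloop
endfacet
facet normal 0.717 0.483 -0.503
outer loop
vertex 1.414 2.899 2.88
vertex 1.962 2.741 3.51
vertex 1.796 2.271 2.822
endloop
endfacet
facet normal -0.711 -0.378 -0.594
outer loop
vertex 1.414 2.899 2.88
vertex 1.796 2.271 2.822
vertex 0.678 1.879 4.41
endloop
endfacet
facet normal 0.718 0.482 -0.503
outer loop
vertex 1.796 2.271 2.822
vertex 1.962 2.741 3.51
vertex 2.303 1.997 3.283
endloop
endfacet
facet normal -0.177 -0.919 -0.352
outer loop
vertex 1.796 2.271 2.822
vertex 2.303 1.997 3.283
vertex 0.678 1.879 4.41
endloop
endfacet
facet normal 0.717 0.482 -0.503
outer loop
vertex 2.303 1.997 3.283
vertex 1.962 2.741 3.51
vertex 2.553 2.283 3.914
endloop
endfacet
facet normal 0.277 -0.912 0.304
outer loop
vertex 2.303 1.997 3.283
vertex 2.553 2.283 3.914
vertex 0.678 1.879 4.41
endloop
endfacet
facet normal 0.717 0.482 -0.503
outer loop
vertex 2.553 2.283 3.914
vertex 1.962 2.741 3.51
vertex 2.358 2.915 4.242
endloop
endfacet
facet normal 0.310 -0.361 0.880
outer loop
vertex 2.553 2.283 3.914
vertex 2.358 2.915 4.242
vertex 0.678 1.879 4.41
endloop
endfacet
facet normal -0.661 -0.712 0.237
outer loop
vertex -2.771 1.38 3.047
vertex -3.3 1.689 2.502
vertex -2.368 0.758 2.302
endloop
endfacet
facet normal 0.646 -0.377 0.664
outer loop
vertex -1.8 1.371 2.098
vertex -2.771 1.38 3.047
vertex -2.368 0.758 2.302
endloop
endfacet
facet normal -0.660 -0.712 0.238
outer loop
vertex -2.368 0.758 2.302
vertex -3.3 1.689 2.502
vertex -2.897 1.067 1.758
endloop
endfacet
facet normal 0.384 -0.592 -0.709
outer loop
vertex -2.897 1.067 1.758
vertex -1.8 1.371 2.098
vertex -2.368 0.758 2.302
endloop
endfacet
facet normal -0.384 0.592 0.709
outer loop
vertex -2.771 1.38 3.047
vertex -2.732 2.302 2.298
vertex -3.3 1.689 2.502
endloop
endfacet
facet normal 0.646 -0.376 0.664
outer loop
vertex -2.203 1.993 2.842
vertex -2.771 1.38 3.047
vertex -1.8 1.371 2.098
endloop
endfacet
facet normal -0.383 0.592 0.709
outer loop
vertex -2.203 1.993 2.842
vertex -2.732 2.302 2.298
vertex -2.771 1.38 3.047
endloop
endfacet
facet normal -0.645 0.377 -0.665
outer loop
vertex -3.3 1.689 2.502
vertex -2.732 2.302 2.298
vertex -2.897 1.067 1.758
endloop
endfacet
facet normal 0.384 -0.592 -0.708
outer loop
vertex -2.329 1.68 1.553
vertex -1.8 1.371 2.098
vertex -2.897 1.067 1.758
endloop
endfacet
facet normal -0.646 0.377 -0.664
outer loop
vertex -2.897 1.067 1.758
vertex -2.732 2.302 2.298
vertex -2.329 1.68 1.553
endloop
endfacet
facet normal 0.661 0.712 -0.238
outer loop
vertex -2.329 1.68 1.553
vertex -2.203 1.993 2.842
vertex -1.8 1.371 2.098
endloop
endfacet
facet normal 0.660 0.712 -0.238
outer loop
vertex -2.732 2.302 2.298
vertex -2.203 1.993 2.842
vertex -2.329 1.68 1.553
endloop
endfacet

endsolid


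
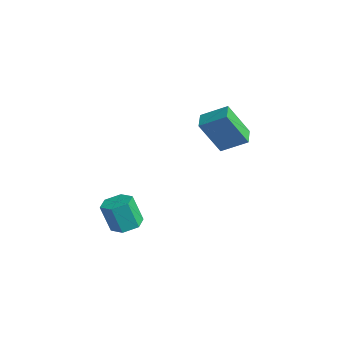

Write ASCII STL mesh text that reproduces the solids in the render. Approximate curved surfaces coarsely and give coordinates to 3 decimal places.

solid 
facet normal 0.215 0.237 -0.947
outer loop
vertex -2.826 -3.249 -4.119
vertex -3.589 -3.451 -4.343
vertex -3.419 -2.683 -4.112
endloop
endfacet
facet normal 0.656 0.683 0.321
outer loop
vertex -2.826 -3.249 -4.119
vertex -3.419 -2.683 -4.112
vertex -3.169 -3.627 -2.613
endloop
endfacet
facet normal 0.657 0.683 0.320
outer loop
vertex -3.169 -3.627 -2.613
vertex -3.419 -2.683 -4.112
vertex -3.762 -3.06 -2.606
endloop
endfacet
facet normal -0.216 -0.237 0.947
outer loop
vertex -3.169 -3.627 -2.613
vertex -3.762 -3.06 -2.606
vertex -3.931 -3.829 -2.837
endloop
endfacet
facet normal 0.215 0.237 -0.947
outer loop
vertex -3.419 -2.683 -4.112
vertex -3.589 -3.451 -4.343
vertex -4.182 -2.885 -4.336
endloop
endfacet
facet normal -0.298 0.940 0.167
outer loop
vertex -3.419 -2.683 -4.112
vertex -4.182 -2.885 -4.336
vertex -3.762 -3.06 -2.606
endloop
endfacet
facet normal -0.298 0.940 0.167
outer loop
vertex -3.762 -3.06 -2.606
vertex -4.182 -2.885 -4.336
vertex -4.524 -3.262 -2.83
endloop
endfacet
facet normal -0.216 -0.237 0.947
outer loop
vertex -3.762 -3.06 -2.606
vertex -4.524 -3.262 -2.83
vertex -3.931 -3.829 -2.837
endloop
endfacet
facet normal 0.215 0.237 -0.947
outer loop
vertex -4.182 -2.885 -4.336
vertex -3.589 -3.451 -4.343
vertex -4.351 -3.653 -4.567
endloop
endfacet
facet normal -0.955 0.256 -0.153
outer loop
vertex -4.182 -2.885 -4.336
vertex -4.351 -3.653 -4.567
vertex -4.524 -3.262 -2.83
endloop
endfacet
facet normal -0.954 0.257 -0.153
outer loop
vertex -4.524 -3.262 -2.83
vertex -4.351 -3.653 -4.567
vertex -4.694 -4.031 -3.061
endloop
endfacet
facet normal -0.215 -0.237 0.947
outer loop
vertex -4.524 -3.262 -2.83
vertex -4.694 -4.031 -3.061
vertex -3.931 -3.829 -2.837
endloop
endfacet
facet normal 0.216 0.237 -0.947
outer loop
vertex -4.351 -3.653 -4.567
vertex -3.589 -3.451 -4.343
vertex -3.758 -4.22 -4.574
endloop
endfacet
facet normal -0.657 -0.683 -0.321
outer loop
vertex -4.351 -3.653 -4.567
vertex -3.758 -4.22 -4.574
vertex -4.694 -4.031 -3.061
endloop
endfacet
facet normal -0.656 -0.683 -0.320
outer loop
vertex -4.694 -4.031 -3.061
vertex -3.758 -4.22 -4.574
vertex -4.101 -4.597 -3.068
endloop
endfacet
facet normal -0.215 -0.237 0.947
outer loop
vertex -4.694 -4.031 -3.061
vertex -4.101 -4.597 -3.068
vertex -3.931 -3.829 -2.837
endloop
endfacet
facet normal 0.216 0.237 -0.947
outer loop
vertex -3.758 -4.22 -4.574
vertex -3.589 -3.451 -4.343
vertex -2.996 -4.018 -4.35
endloop
endfacet
facet normal 0.298 -0.940 -0.167
outer loop
vertex -3.758 -4.22 -4.574
vertex -2.996 -4.018 -4.35
vertex -4.101 -4.597 -3.068
endloop
endfacet
facet normal 0.298 -0.940 -0.168
outer loop
vertex -4.101 -4.597 -3.068
vertex -2.996 -4.018 -4.35
vertex -3.338 -4.395 -2.844
endloop
endfacet
facet normal -0.215 -0.237 0.947
outer loop
vertex -4.101 -4.597 -3.068
vertex -3.338 -4.395 -2.844
vertex -3.931 -3.829 -2.837
endloop
endfacet
facet normal 0.215 0.237 -0.947
outer loop
vertex -2.996 -4.018 -4.35
vertex -3.589 -3.451 -4.343
vertex -2.826 -3.249 -4.119
endloop
endfacet
facet normal 0.954 -0.257 0.152
outer loop
vertex -2.996 -4.018 -4.35
vertex -2.826 -3.249 -4.119
vertex -3.338 -4.395 -2.844
endloop
endfacet
facet normal 0.954 -0.256 0.153
outer loop
vertex -3.338 -4.395 -2.844
vertex -2.826 -3.249 -4.119
vertex -3.169 -3.627 -2.613
endloop
endfacet
facet normal -0.215 -0.237 0.947
outer loop
vertex -3.338 -4.395 -2.844
vertex -3.169 -3.627 -2.613
vertex -3.931 -3.829 -2.837
endloop
endfacet
facet normal -0.549 -0.678 -0.488
outer loop
vertex -4.04 0.648 0.905
vertex -4.903 1.248 1.042
vertex -3.645 1.627 -0.899
endloop
endfacet
facet normal 0.815 -0.566 -0.129
outer loop
vertex -2.817 2.652 -0.162
vertex -4.04 0.648 0.905
vertex -3.645 1.627 -0.899
endloop
endfacet
facet normal -0.549 -0.679 -0.488
outer loop
vertex -3.645 1.627 -0.899
vertex -4.903 1.248 1.042
vertex -4.509 2.227 -0.762
endloop
endfacet
facet normal 0.188 0.468 -0.863
outer loop
vertex -4.509 2.227 -0.762
vertex -2.817 2.652 -0.162
vertex -3.645 1.627 -0.899
endloop
endfacet
facet normal -0.189 -0.468 0.863
outer loop
vertex -4.04 0.648 0.905
vertex -4.075 2.273 1.779
vertex -4.903 1.248 1.042
endloop
endfacet
facet normal 0.814 -0.566 -0.129
outer loop
vertex -3.211 1.673 1.642
vertex -4.04 0.648 0.905
vertex -2.817 2.652 -0.162
endloop
endfacet
facet normal -0.188 -0.468 0.863
outer loop
vertex -3.211 1.673 1.642
vertex -4.075 2.273 1.779
vertex -4.04 0.648 0.905
endloop
endfacet
facet normal -0.815 0.565 0.129
outer loop
vertex -4.903 1.248 1.042
vertex -4.075 2.273 1.779
vertex -4.509 2.227 -0.762
endloop
endfacet
facet normal 0.189 0.468 -0.863
outer loop
vertex -3.68 3.252 -0.025
vertex -2.817 2.652 -0.162
vertex -4.509 2.227 -0.762
endloop
endfacet
facet normal -0.814 0.566 0.129
outer loop
vertex -4.509 2.227 -0.762
vertex -4.075 2.273 1.779
vertex -3.68 3.252 -0.025
endloop
endfacet
facet normal 0.549 0.678 0.488
outer loop
vertex -3.68 3.252 -0.025
vertex -3.211 1.673 1.642
vertex -2.817 2.652 -0.162
endloop
endfacet
facet normal 0.549 0.679 0.488
outer loop
vertex -4.075 2.273 1.779
vertex -3.211 1.673 1.642
vertex -3.68 3.252 -0.025
endloop
endfacet

endsolid


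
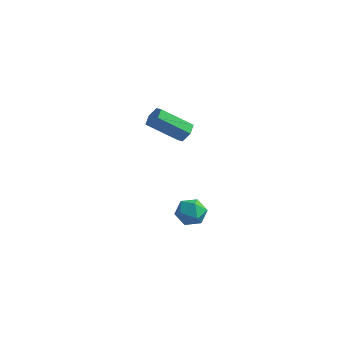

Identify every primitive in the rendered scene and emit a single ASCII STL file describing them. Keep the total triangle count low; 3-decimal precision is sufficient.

solid 
facet normal -0.222 0.975 -0.014
outer loop
vertex -2.391 2.14 -3.704
vertex -3.317 1.933 -3.425
vertex -2.621 2.101 -2.743
endloop
endfacet
facet normal 0.465 0.873 0.147
outer loop
vertex -2.391 2.14 -3.704
vertex -2.621 2.101 -2.743
vertex -1.775 1.705 -3.065
endloop
endfacet
facet normal 0.766 0.511 -0.390
outer loop
vertex -2.391 2.14 -3.704
vertex -1.775 1.705 -3.065
vertex -1.948 1.291 -3.946
endloop
endfacet
facet normal 0.263 0.389 -0.883
outer loop
vertex -2.391 2.14 -3.704
vertex -1.948 1.291 -3.946
vertex -2.901 1.432 -4.168
endloop
endfacet
facet normal -0.347 0.676 -0.650
outer loop
vertex -2.391 2.14 -3.704
vertex -2.901 1.432 -4.168
vertex -3.317 1.933 -3.425
endloop
endfacet
facet normal 0.497 0.466 0.732
outer loop
vertex -1.775 1.705 -3.065
vertex -2.621 2.101 -2.743
vertex -2.319 1.228 -2.392
endloop
endfacet
facet normal -0.615 0.631 0.473
outer loop
vertex -2.621 2.101 -2.743
vertex -3.317 1.933 -3.425
vertex -3.272 1.369 -2.614
endloop
endfacet
facet normal -0.818 0.147 -0.557
outer loop
vertex -3.317 1.933 -3.425
vertex -2.901 1.432 -4.168
vertex -3.445 0.955 -3.495
endloop
endfacet
facet normal 0.171 -0.316 -0.933
outer loop
vertex -2.901 1.432 -4.168
vertex -1.948 1.291 -3.946
vertex -2.599 0.559 -3.817
endloop
endfacet
facet normal 0.983 -0.119 -0.137
outer loop
vertex -1.948 1.291 -3.946
vertex -1.775 1.705 -3.065
vertex -1.903 0.727 -3.135
endloop
endfacet
facet normal -0.263 -0.389 0.883
outer loop
vertex -2.829 0.52 -2.856
vertex -2.319 1.228 -2.392
vertex -3.272 1.369 -2.614
endloop
endfacet
facet normal -0.766 -0.511 0.390
outer loop
vertex -2.829 0.52 -2.856
vertex -3.272 1.369 -2.614
vertex -3.445 0.955 -3.495
endloop
endfacet
facet normal -0.465 -0.873 -0.147
outer loop
vertex -2.829 0.52 -2.856
vertex -3.445 0.955 -3.495
vertex -2.599 0.559 -3.817
endloop
endfacet
facet normal 0.222 -0.975 0.014
outer loop
vertex -2.829 0.52 -2.856
vertex -2.599 0.559 -3.817
vertex -1.903 0.727 -3.135
endloop
endfacet
facet normal 0.347 -0.676 0.650
outer loop
vertex -2.829 0.52 -2.856
vertex -1.903 0.727 -3.135
vertex -2.319 1.228 -2.392
endloop
endfacet
facet normal -0.171 0.316 0.933
outer loop
vertex -3.272 1.369 -2.614
vertex -2.319 1.228 -2.392
vertex -2.621 2.101 -2.743
endloop
endfacet
facet normal -0.983 0.119 0.137
outer loop
vertex -3.445 0.955 -3.495
vertex -3.272 1.369 -2.614
vertex -3.317 1.933 -3.425
endloop
endfacet
facet normal -0.497 -0.466 -0.732
outer loop
vertex -2.599 0.559 -3.817
vertex -3.445 0.955 -3.495
vertex -2.901 1.432 -4.168
endloop
endfacet
facet normal 0.615 -0.631 -0.473
outer loop
vertex -1.903 0.727 -3.135
vertex -2.599 0.559 -3.817
vertex -1.948 1.291 -3.946
endloop
endfacet
facet normal 0.818 -0.147 0.557
outer loop
vertex -2.319 1.228 -2.392
vertex -1.903 0.727 -3.135
vertex -1.775 1.705 -3.065
endloop
endfacet
facet normal 0.707 0.384 -0.594
outer loop
vertex -2.725 1.794 3.683
vertex -3.064 1.537 3.114
vertex -3.216 2.188 3.354
endloop
endfacet
facet normal 0.152 0.738 0.657
outer loop
vertex -2.725 1.794 3.683
vertex -3.216 2.188 3.354
vertex -4.257 0.96 4.974
endloop
endfacet
facet normal 0.153 0.738 0.657
outer loop
vertex -4.257 0.96 4.974
vertex -3.216 2.188 3.354
vertex -4.748 1.354 4.646
endloop
endfacet
facet normal -0.706 -0.384 0.595
outer loop
vertex -4.257 0.96 4.974
vertex -4.748 1.354 4.646
vertex -4.596 0.703 4.406
endloop
endfacet
facet normal 0.706 0.384 -0.595
outer loop
vertex -3.216 2.188 3.354
vertex -3.064 1.537 3.114
vertex -3.555 1.931 2.786
endloop
endfacet
facet normal -0.523 0.849 -0.072
outer loop
vertex -3.216 2.188 3.354
vertex -3.555 1.931 2.786
vertex -4.748 1.354 4.646
endloop
endfacet
facet normal -0.523 0.849 -0.072
outer loop
vertex -4.748 1.354 4.646
vertex -3.555 1.931 2.786
vertex -5.087 1.097 4.077
endloop
endfacet
facet normal -0.707 -0.384 0.594
outer loop
vertex -4.748 1.354 4.646
vertex -5.087 1.097 4.077
vertex -4.596 0.703 4.406
endloop
endfacet
facet normal 0.706 0.384 -0.595
outer loop
vertex -3.555 1.931 2.786
vertex -3.064 1.537 3.114
vertex -3.403 1.28 2.546
endloop
endfacet
facet normal -0.675 0.111 -0.729
outer loop
vertex -3.555 1.931 2.786
vertex -3.403 1.28 2.546
vertex -5.087 1.097 4.077
endloop
endfacet
facet normal -0.675 0.111 -0.729
outer loop
vertex -5.087 1.097 4.077
vertex -3.403 1.28 2.546
vertex -4.935 0.446 3.837
endloop
endfacet
facet normal -0.707 -0.384 0.594
outer loop
vertex -5.087 1.097 4.077
vertex -4.935 0.446 3.837
vertex -4.596 0.703 4.406
endloop
endfacet
facet normal 0.706 0.384 -0.595
outer loop
vertex -3.403 1.28 2.546
vertex -3.064 1.537 3.114
vertex -2.912 0.886 2.874
endloop
endfacet
facet normal -0.153 -0.738 -0.658
outer loop
vertex -3.403 1.28 2.546
vertex -2.912 0.886 2.874
vertex -4.935 0.446 3.837
endloop
endfacet
facet normal -0.152 -0.738 -0.657
outer loop
vertex -4.935 0.446 3.837
vertex -2.912 0.886 2.874
vertex -4.444 0.052 4.166
endloop
endfacet
facet normal -0.707 -0.384 0.594
outer loop
vertex -4.935 0.446 3.837
vertex -4.444 0.052 4.166
vertex -4.596 0.703 4.406
endloop
endfacet
facet normal 0.707 0.384 -0.594
outer loop
vertex -2.912 0.886 2.874
vertex -3.064 1.537 3.114
vertex -2.573 1.143 3.443
endloop
endfacet
facet normal 0.523 -0.849 0.072
outer loop
vertex -2.912 0.886 2.874
vertex -2.573 1.143 3.443
vertex -4.444 0.052 4.166
endloop
endfacet
facet normal 0.523 -0.849 0.072
outer loop
vertex -4.444 0.052 4.166
vertex -2.573 1.143 3.443
vertex -4.105 0.309 4.734
endloop
endfacet
facet normal -0.706 -0.384 0.595
outer loop
vertex -4.444 0.052 4.166
vertex -4.105 0.309 4.734
vertex -4.596 0.703 4.406
endloop
endfacet
facet normal 0.707 0.384 -0.594
outer loop
vertex -2.573 1.143 3.443
vertex -3.064 1.537 3.114
vertex -2.725 1.794 3.683
endloop
endfacet
facet normal 0.675 -0.111 0.729
outer loop
vertex -2.573 1.143 3.443
vertex -2.725 1.794 3.683
vertex -4.105 0.309 4.734
endloop
endfacet
facet normal 0.675 -0.111 0.729
outer loop
vertex -4.105 0.309 4.734
vertex -2.725 1.794 3.683
vertex -4.257 0.96 4.974
endloop
endfacet
facet normal -0.706 -0.384 0.595
outer loop
vertex -4.105 0.309 4.734
vertex -4.257 0.96 4.974
vertex -4.596 0.703 4.406
endloop
endfacet

endsolid


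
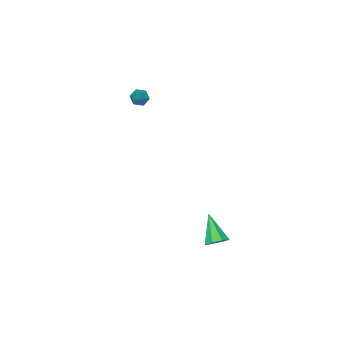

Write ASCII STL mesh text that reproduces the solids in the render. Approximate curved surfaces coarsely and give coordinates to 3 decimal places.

solid 
facet normal -0.668 -0.439 -0.601
outer loop
vertex -2.209 -3.939 1.996
vertex -2.504 -3.475 1.985
vertex -2.111 -3.56 1.61
endloop
endfacet
facet normal 0.873 -0.440 -0.211
outer loop
vertex -2.209 -3.939 1.996
vertex -2.111 -3.56 1.61
vertex -1.336 -2.705 3.035
endloop
endfacet
facet normal -0.668 -0.440 -0.600
outer loop
vertex -2.111 -3.56 1.61
vertex -2.504 -3.475 1.985
vertex -2.407 -3.096 1.599
endloop
endfacet
facet normal 0.672 0.414 -0.614
outer loop
vertex -2.111 -3.56 1.61
vertex -2.407 -3.096 1.599
vertex -1.336 -2.705 3.035
endloop
endfacet
facet normal -0.667 -0.441 -0.600
outer loop
vertex -2.407 -3.096 1.599
vertex -2.504 -3.475 1.985
vertex -2.8 -3.012 1.974
endloop
endfacet
facet normal -0.026 0.969 -0.244
outer loop
vertex -2.407 -3.096 1.599
vertex -2.8 -3.012 1.974
vertex -1.336 -2.705 3.035
endloop
endfacet
facet normal -0.667 -0.441 -0.600
outer loop
vertex -2.8 -3.012 1.974
vertex -2.504 -3.475 1.985
vertex -2.897 -3.391 2.36
endloop
endfacet
facet normal -0.522 0.670 0.527
outer loop
vertex -2.8 -3.012 1.974
vertex -2.897 -3.391 2.36
vertex -1.336 -2.705 3.035
endloop
endfacet
facet normal -0.667 -0.440 -0.601
outer loop
vertex -2.897 -3.391 2.36
vertex -2.504 -3.475 1.985
vertex -2.602 -3.854 2.371
endloop
endfacet
facet normal -0.321 -0.183 0.929
outer loop
vertex -2.897 -3.391 2.36
vertex -2.602 -3.854 2.371
vertex -1.336 -2.705 3.035
endloop
endfacet
facet normal -0.668 -0.439 -0.601
outer loop
vertex -2.602 -3.854 2.371
vertex -2.504 -3.475 1.985
vertex -2.209 -3.939 1.996
endloop
endfacet
facet normal 0.376 -0.738 0.561
outer loop
vertex -2.602 -3.854 2.371
vertex -2.209 -3.939 1.996
vertex -1.336 -2.705 3.035
endloop
endfacet
facet normal 0.373 0.712 -0.595
outer loop
vertex 0.044 3.947 -3.833
vertex -0.37 4.42 -3.527
vertex 0.276 4.179 -3.41
endloop
endfacet
facet normal 0.643 -0.763 0.066
outer loop
vertex 0.044 3.947 -3.833
vertex 0.276 4.179 -3.41
vertex -1.03 3.16 -2.473
endloop
endfacet
facet normal 0.373 0.712 -0.595
outer loop
vertex 0.276 4.179 -3.41
vertex -0.37 4.42 -3.527
vertex 0.129 4.553 -3.055
endloop
endfacet
facet normal 0.705 -0.323 0.632
outer loop
vertex 0.276 4.179 -3.41
vertex 0.129 4.553 -3.055
vertex -1.03 3.16 -2.473
endloop
endfacet
facet normal 0.374 0.711 -0.595
outer loop
vertex 0.129 4.553 -3.055
vertex -0.37 4.42 -3.527
vertex -0.31 4.849 -2.977
endloop
endfacet
facet normal 0.279 0.164 0.946
outer loop
vertex 0.129 4.553 -3.055
vertex -0.31 4.849 -2.977
vertex -1.03 3.16 -2.473
endloop
endfacet
facet normal 0.372 0.712 -0.596
outer loop
vertex -0.31 4.849 -2.977
vertex -0.37 4.42 -3.527
vertex -0.785 4.893 -3.221
endloop
endfacet
facet normal -0.386 0.411 0.826
outer loop
vertex -0.31 4.849 -2.977
vertex -0.785 4.893 -3.221
vertex -1.03 3.16 -2.473
endloop
endfacet
facet normal 0.373 0.712 -0.595
outer loop
vertex -0.785 4.893 -3.221
vertex -0.37 4.42 -3.527
vertex -1.017 4.661 -3.644
endloop
endfacet
facet normal -0.899 0.275 0.342
outer loop
vertex -0.785 4.893 -3.221
vertex -1.017 4.661 -3.644
vertex -1.03 3.16 -2.473
endloop
endfacet
facet normal 0.373 0.712 -0.595
outer loop
vertex -1.017 4.661 -3.644
vertex -0.37 4.42 -3.527
vertex -0.87 4.287 -3.999
endloop
endfacet
facet normal -0.961 -0.166 -0.223
outer loop
vertex -1.017 4.661 -3.644
vertex -0.87 4.287 -3.999
vertex -1.03 3.16 -2.473
endloop
endfacet
facet normal 0.373 0.711 -0.596
outer loop
vertex -0.87 4.287 -3.999
vertex -0.37 4.42 -3.527
vertex -0.431 3.991 -4.077
endloop
endfacet
facet normal -0.535 -0.652 -0.537
outer loop
vertex -0.87 4.287 -3.999
vertex -0.431 3.991 -4.077
vertex -1.03 3.16 -2.473
endloop
endfacet
facet normal 0.372 0.711 -0.596
outer loop
vertex -0.431 3.991 -4.077
vertex -0.37 4.42 -3.527
vertex 0.044 3.947 -3.833
endloop
endfacet
facet normal 0.131 -0.899 -0.417
outer loop
vertex -0.431 3.991 -4.077
vertex 0.044 3.947 -3.833
vertex -1.03 3.16 -2.473
endloop
endfacet

endsolid
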